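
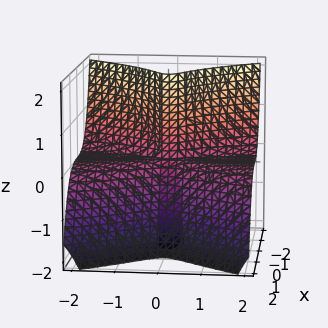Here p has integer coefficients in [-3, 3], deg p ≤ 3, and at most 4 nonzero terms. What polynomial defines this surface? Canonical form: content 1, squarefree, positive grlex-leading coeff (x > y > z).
1. I count 2 distinct pieces. Treating them together as one polynomial.
2. deg p = 3. The shape is more complex than any degree-2 surface.
3. From the visible intercepts: every point of the z-axis in the box is on the surface; every point of the y-axis in the box is on the surface; it meets the x-axis at x = 0 (among the integer gridlines).
4. Assembling these constraints gives the stated polynomial.

3*x^3 + 3*y^2*z + x*z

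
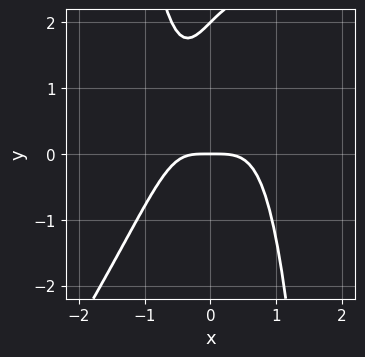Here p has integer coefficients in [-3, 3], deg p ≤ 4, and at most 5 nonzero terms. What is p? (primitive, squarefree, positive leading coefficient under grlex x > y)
3*x^4 - 2*x^3*y + x*y - y^2 + 2*y

(a) Degree: the shape is more complex than any degree-3 curve, so deg p = 4.
(b) Checking where it meets the axes: the y-axis gridline crossings are at y ∈ {0, 2}; it crosses the x-axis at the gridline x = 0.
(c) Together with the visible shape, these determine p as stated.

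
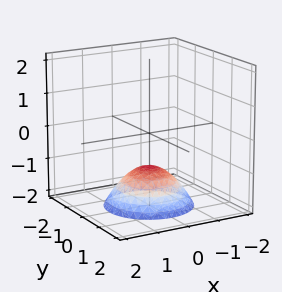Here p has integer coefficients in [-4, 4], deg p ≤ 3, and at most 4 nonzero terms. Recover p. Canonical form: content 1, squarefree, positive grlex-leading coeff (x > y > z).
1. deg p = 2.
2. Symmetry: every cross-section ⟂ z is a circle, so x, y appear only via x² + y².
3. From the visible intercepts: one z-axis crossing is at z = -1; a circular section at z = -2 has radius between 1 and 2; no x-intercept at any integer in the box; no y-intercept at any integer in the box.
4. Putting this together gives p.

2*x^2 + 2*y^2 + 3*z + 3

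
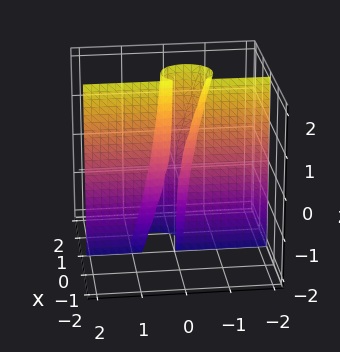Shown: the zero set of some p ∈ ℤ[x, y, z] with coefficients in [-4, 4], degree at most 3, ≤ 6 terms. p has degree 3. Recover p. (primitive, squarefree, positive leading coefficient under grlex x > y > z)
(a) The degree is 3 — no degree-2 surface has this shape.
(b) Reading off the gridlines: every point of the y-axis in the box is on the surface; the visible z-axis segment lies entirely on the surface; it crosses the x-axis at the gridline x = 1.
(c) Matching integer coefficients to the picture gives p.

3*x^3 + 3*x*y^2 + x*y*z - 3*x^2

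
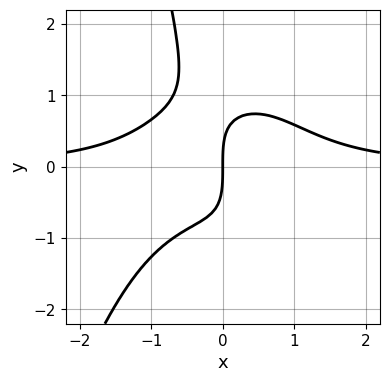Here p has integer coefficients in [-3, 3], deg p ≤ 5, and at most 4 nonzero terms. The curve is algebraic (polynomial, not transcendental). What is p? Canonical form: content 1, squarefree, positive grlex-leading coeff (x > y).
3*x^3*y + 3*x*y^2 + y^3 - 3*x

(a) Degree: no degree-3 curve has this shape, so deg p = 4.
(b) From the axis intercepts and sections: one y-axis crossing is at y = 0; it crosses the x-axis at the gridline x = 0.
(c) These observations pin down the coefficients.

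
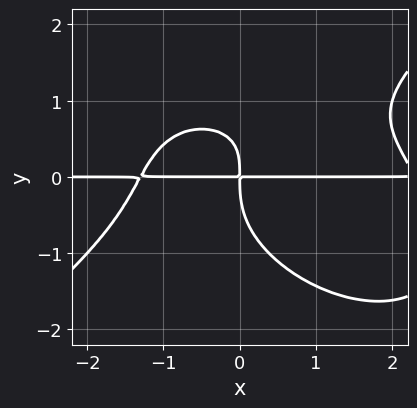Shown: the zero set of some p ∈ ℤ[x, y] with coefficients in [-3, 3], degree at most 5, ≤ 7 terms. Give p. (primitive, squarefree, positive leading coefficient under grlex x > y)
x^3*y - 2*y^4 - x^2*y + 2*x*y^2 - 3*x*y

Degree: a generic line meets the curve in up to 4 points, so deg p = 4.
From the axis intercepts and sections: every point of the x-axis in the box is on the curve.
The integer polynomial consistent with all of this is the stated p.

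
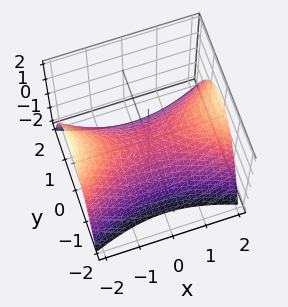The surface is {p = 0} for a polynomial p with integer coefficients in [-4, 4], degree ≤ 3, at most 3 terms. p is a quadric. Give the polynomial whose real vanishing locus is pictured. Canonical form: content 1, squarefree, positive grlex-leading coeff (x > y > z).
x^2 - 3*y^2 - 3*z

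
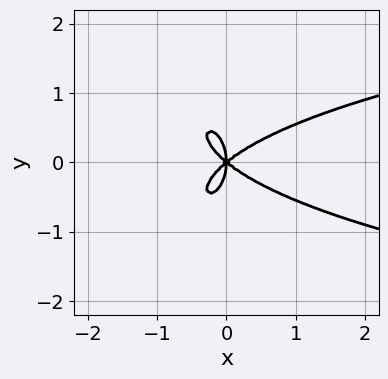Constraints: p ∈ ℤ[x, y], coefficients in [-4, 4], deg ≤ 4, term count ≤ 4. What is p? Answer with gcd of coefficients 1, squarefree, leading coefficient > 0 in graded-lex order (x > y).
deg p = 4. The shape is more complex than any degree-3 curve.
Symmetries: mirror symmetry y ↦ −y ⇒ only even powers of y.
Reading off the gridlines: one y-axis crossing is at y = 0; it meets the x-axis at x = 0 (among the integer gridlines).
Together with the visible shape, these determine p as stated.

3*x^2*y^2 + 2*y^4 - 2*x^3 + 3*x*y^2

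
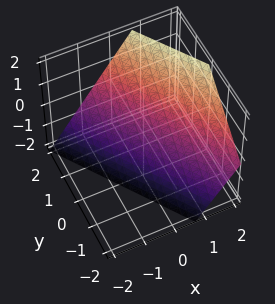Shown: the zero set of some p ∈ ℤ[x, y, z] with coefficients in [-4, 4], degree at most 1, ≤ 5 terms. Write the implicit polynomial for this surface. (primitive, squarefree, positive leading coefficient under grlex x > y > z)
First, deg p = 1. Every cross-section is a straight line — this is a plane.
Next, against the integer gridlines: one z-axis crossing is at z = -1; one y-axis crossing is at y = 1.
Finally, together with the visible shape, these determine p as stated.

3*x + 2*y - 2*z - 2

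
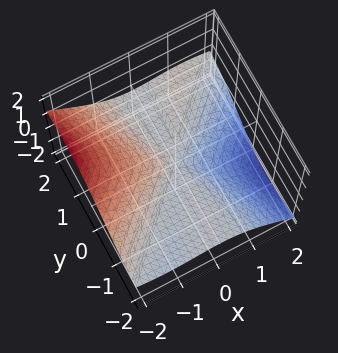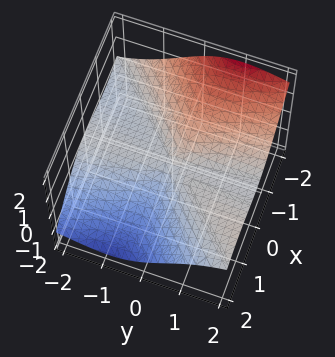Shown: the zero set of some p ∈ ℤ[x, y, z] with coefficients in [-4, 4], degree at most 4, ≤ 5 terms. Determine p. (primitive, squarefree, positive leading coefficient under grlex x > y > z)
Degree: a generic line meets the surface in up to 3 points, so deg p = 3.
Checking where it meets the axes: the visible y-axis segment lies entirely on the surface; every point of the z-axis in the box is on the surface; it crosses the x-axis at the gridline x = 0.
Solving for integer coefficients yields p as stated.

2*x^3 - 2*x^2*y + 3*x^2*z + 3*y^2*z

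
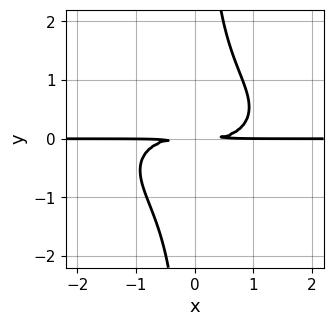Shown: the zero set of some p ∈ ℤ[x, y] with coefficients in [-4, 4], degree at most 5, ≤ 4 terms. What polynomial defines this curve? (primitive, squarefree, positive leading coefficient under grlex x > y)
The degree is 4 — a generic line meets the curve in up to 4 points.
Against the integer gridlines: the visible x-axis segment lies entirely on the curve.
Matching integer coefficients to the picture gives p.

x^3*y + 3*x*y^3 - 3*y^2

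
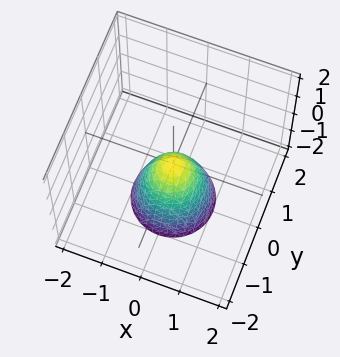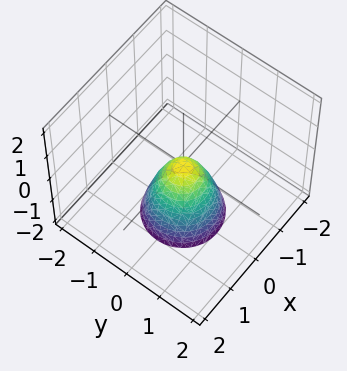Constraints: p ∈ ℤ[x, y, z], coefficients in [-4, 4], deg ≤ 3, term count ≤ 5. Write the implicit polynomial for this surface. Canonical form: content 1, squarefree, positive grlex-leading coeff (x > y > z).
2*x^2 + 2*y^2 + z

1. Degree: a single bowl opening along one axis; a quadric, so deg p = 2.
2. Symmetries: rotational symmetry about the z-axis ⇒ p depends on x, y only through x² + y².
3. Against the integer gridlines: one y-axis crossing is at y = 0; a circular section at z = -1 has radius between 0 and 1; it meets the x-axis at x = 0 (among the integer gridlines).
4. The integer polynomial consistent with all of this is the stated p.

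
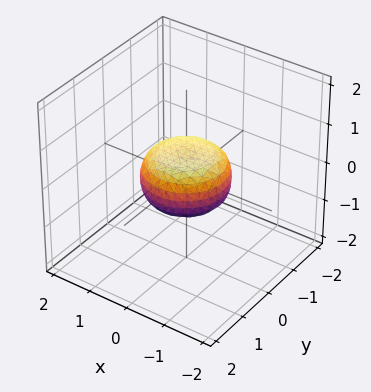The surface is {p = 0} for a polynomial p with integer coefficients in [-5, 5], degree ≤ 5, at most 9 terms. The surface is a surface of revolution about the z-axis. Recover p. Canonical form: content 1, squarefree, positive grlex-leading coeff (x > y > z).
1. The degree is 4 — the shape is more complex than any degree-3 surface.
2. Symmetry: every cross-section ⟂ z is a circle, so x, y appear only via x² + y².
3. Reading off the gridlines: the x-axis gridline crossings are at x ∈ {-1, 1}; the y-axis gridline crossings are at y ∈ {-1, 1}.
4. The integer polynomial consistent with all of this is the stated p.

2*x^4 + 4*x^2*y^2 + 2*y^4 - x^2 - y^2 + 3*z^2 - 1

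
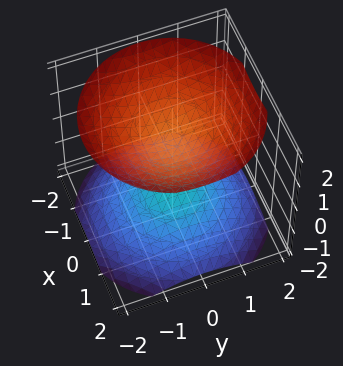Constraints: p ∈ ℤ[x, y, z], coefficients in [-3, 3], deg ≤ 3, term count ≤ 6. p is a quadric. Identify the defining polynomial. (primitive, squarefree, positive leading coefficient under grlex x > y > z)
2*x^2 + 2*y^2 - 3*z^2 + 3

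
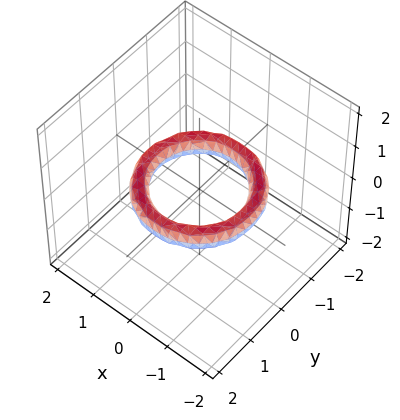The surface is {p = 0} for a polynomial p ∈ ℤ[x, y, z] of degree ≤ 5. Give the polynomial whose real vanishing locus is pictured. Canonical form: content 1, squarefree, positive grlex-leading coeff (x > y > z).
1. The degree is 4 — a generic line meets the surface in up to 4 points.
2. By symmetry, every cross-section ⟂ z is a circle, so x, y appear only via x² + y².
3. Against the integer gridlines: among the integer gridlines, it crosses the x-axis at x ∈ {-1, 1}; among the integer gridlines, it crosses the y-axis at y ∈ {-1, 1}.
4. Assembling these constraints gives the stated polynomial.

x^4 + 2*x^2*y^2 + y^4 - 3*x^2 - 3*y^2 + 3*z^2 + 2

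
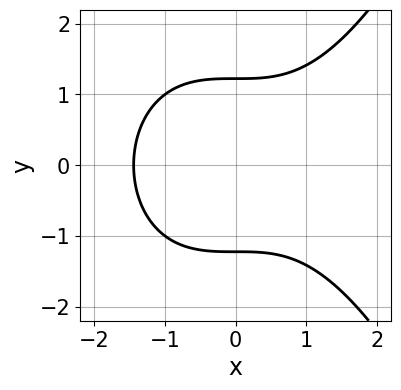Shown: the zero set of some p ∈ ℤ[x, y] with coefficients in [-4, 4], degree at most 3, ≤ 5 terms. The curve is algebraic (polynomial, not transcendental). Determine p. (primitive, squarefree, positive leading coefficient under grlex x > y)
x^3 - 2*y^2 + 3

First, the degree is 3 — no degree-2 curve has this shape.
Then, symmetries: the y ↦ −y reflection is a symmetry, so y appears only in even powers.
Finally, together with the visible shape, these determine p as stated.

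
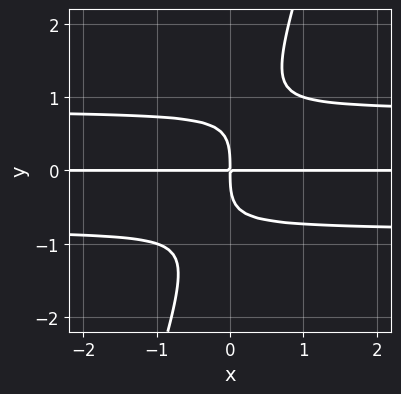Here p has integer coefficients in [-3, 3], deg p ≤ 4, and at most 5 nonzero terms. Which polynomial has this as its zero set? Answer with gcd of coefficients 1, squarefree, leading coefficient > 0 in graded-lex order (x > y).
3*x*y^3 - y^4 - 2*x*y

First, degree: the shape is more complex than any degree-3 curve, so deg p = 4.
Then, checking where it meets the axes: the visible x-axis segment lies entirely on the curve.
Finally, putting this together gives p.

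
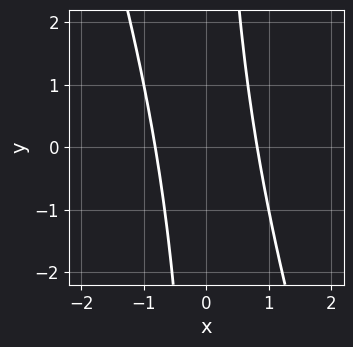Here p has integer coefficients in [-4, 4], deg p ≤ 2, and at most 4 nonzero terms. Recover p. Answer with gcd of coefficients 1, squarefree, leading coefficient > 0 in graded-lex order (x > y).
1. Degree: the shape is more complex than any degree-1 curve, so deg p = 2.
2. From the axis intercepts and sections: the curve avoids every integer y-axis point in the box.
3. Putting this together gives p.

3*x^2 + x*y - 2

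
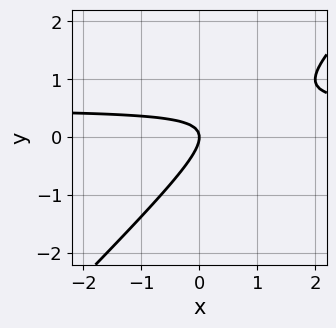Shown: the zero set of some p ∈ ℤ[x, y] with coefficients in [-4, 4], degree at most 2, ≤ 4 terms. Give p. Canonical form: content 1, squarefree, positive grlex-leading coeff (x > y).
2*x*y - 2*y^2 - x

(a) Degree: a generic line meets the curve in up to 2 points, so deg p = 2.
(b) Against the integer gridlines: it meets the x-axis at x = 0 (among the integer gridlines); it meets the y-axis at y = 0 (among the integer gridlines).
(c) Matching integer coefficients to the picture gives p.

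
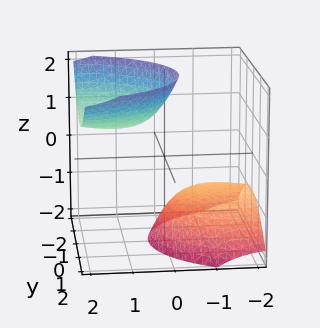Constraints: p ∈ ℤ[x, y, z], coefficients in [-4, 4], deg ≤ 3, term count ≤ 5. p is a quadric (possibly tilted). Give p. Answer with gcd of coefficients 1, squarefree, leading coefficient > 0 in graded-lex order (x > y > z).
x^2 - 3*x*z + 2*y^2 - z^2 + 2

1. There are 2 components. They look like related sheets of one shape, so recover p as a whole.
2. Degree: a generic line meets the surface in up to 2 points, so deg p = 2.
3. Checking where it meets the axes: the surface avoids every integer x-axis point in the box; no y-intercept at any integer in the box.
4. Together with the visible shape, these determine p as stated.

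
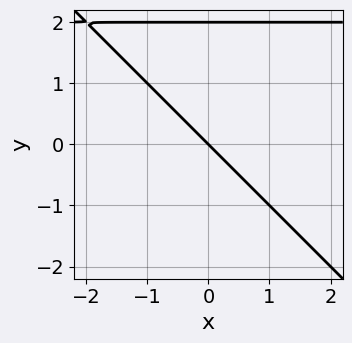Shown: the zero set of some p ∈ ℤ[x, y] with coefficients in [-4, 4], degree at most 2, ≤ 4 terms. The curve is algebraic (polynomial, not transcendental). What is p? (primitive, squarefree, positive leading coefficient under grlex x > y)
x*y + y^2 - 2*x - 2*y

(a) The degree is 2 — the shape is more complex than any degree-1 curve.
(b) Checking where it meets the axes: among the integer gridlines, it crosses the y-axis at y ∈ {0, 2}; it crosses the x-axis at the gridline x = 0.
(c) Solving for integer coefficients yields p as stated.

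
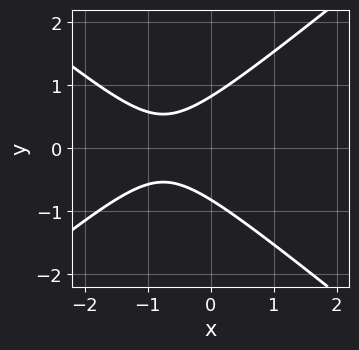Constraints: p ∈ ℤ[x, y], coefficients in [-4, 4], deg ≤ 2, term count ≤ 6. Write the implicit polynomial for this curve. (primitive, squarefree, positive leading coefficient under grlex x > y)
2*x^2 - 3*y^2 + 3*x + 2

1. The degree is 2 — the shape is more complex than any degree-1 curve.
2. Symmetries: it's symmetric under y → −y, forcing even powers of y.
3. Against the integer gridlines: no x-intercept at any integer in the box.
4. The integer polynomial consistent with all of this is the stated p.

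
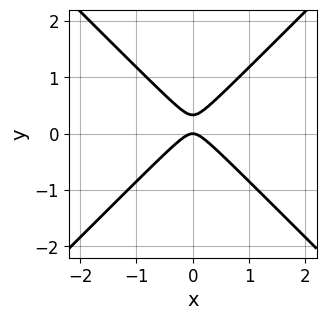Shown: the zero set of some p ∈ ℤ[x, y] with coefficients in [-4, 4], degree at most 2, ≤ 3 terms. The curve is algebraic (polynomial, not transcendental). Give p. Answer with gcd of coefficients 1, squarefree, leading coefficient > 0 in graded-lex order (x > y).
deg p = 2. A generic line meets the curve in up to 2 points.
Symmetries: the x ↦ −x reflection is a symmetry, so x appears only in even powers.
Observable constraints: it crosses the x-axis at the gridline x = 0; one y-axis crossing is at y = 0.
Solving for integer coefficients yields p as stated.

3*x^2 - 3*y^2 + y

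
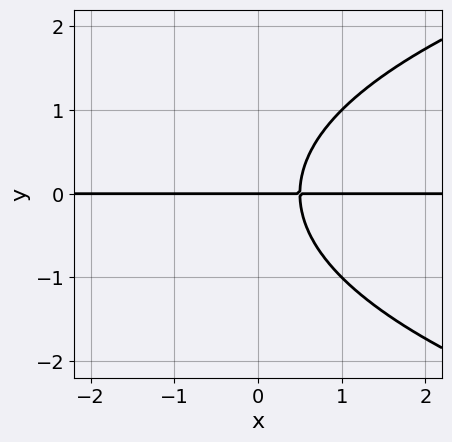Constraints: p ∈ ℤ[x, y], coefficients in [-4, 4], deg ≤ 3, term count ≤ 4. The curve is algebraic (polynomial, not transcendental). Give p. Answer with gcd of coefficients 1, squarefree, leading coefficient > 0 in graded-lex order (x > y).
(a) Degree: a generic line meets the curve in up to 3 points, so deg p = 3.
(b) Observable constraints: every point of the x-axis in the box is on the curve; it crosses the y-axis at the gridline y = 0.
(c) Fitting integer coefficients to these (and the overall shape) gives p.

y^3 - 2*x*y + y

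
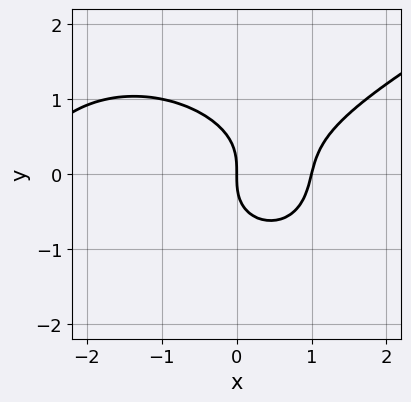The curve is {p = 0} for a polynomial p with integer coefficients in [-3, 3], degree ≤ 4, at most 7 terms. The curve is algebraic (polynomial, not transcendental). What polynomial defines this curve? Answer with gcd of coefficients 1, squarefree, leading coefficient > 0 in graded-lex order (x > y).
1. The degree is 3 — no degree-2 curve has this shape.
2. From the visible intercepts: among the integer gridlines, it crosses the x-axis at x ∈ {0, 1}; one y-axis crossing is at y = 0.
3. Matching integer coefficients to the picture gives p.

x^3 - x^2*y - 3*y^3 + 2*x^2 - 3*x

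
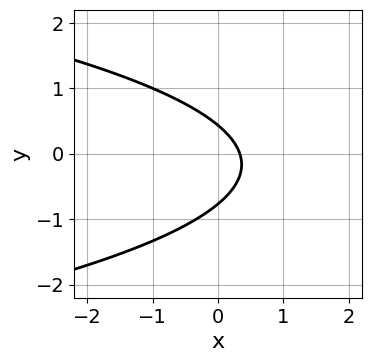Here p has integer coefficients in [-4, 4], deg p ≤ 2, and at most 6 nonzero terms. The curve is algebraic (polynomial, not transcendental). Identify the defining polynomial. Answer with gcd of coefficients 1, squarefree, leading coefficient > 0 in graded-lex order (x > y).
1. Degree: the shape is more complex than any degree-1 curve, so deg p = 2.
2. Putting this together gives p.

3*y^2 + 3*x + y - 1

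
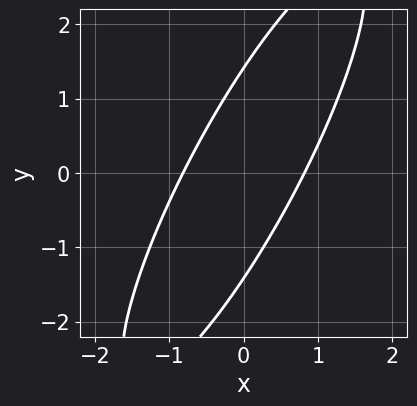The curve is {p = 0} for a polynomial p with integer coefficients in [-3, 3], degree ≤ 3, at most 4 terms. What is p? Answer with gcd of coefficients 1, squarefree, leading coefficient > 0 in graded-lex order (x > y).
deg p = 2.
Matching integer coefficients to the picture gives p.

3*x^2 - 3*x*y + y^2 - 2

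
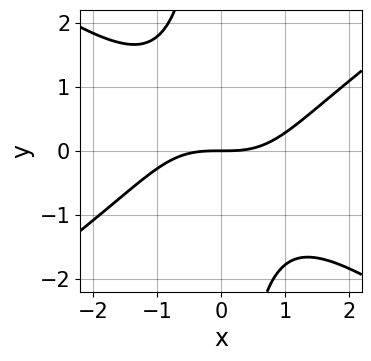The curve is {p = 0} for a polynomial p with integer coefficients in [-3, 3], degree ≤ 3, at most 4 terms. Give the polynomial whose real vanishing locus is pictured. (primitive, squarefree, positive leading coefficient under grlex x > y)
x^3 - 2*x*y^2 - 3*y

First, deg p = 3. A generic line meets the curve in up to 3 points.
Next, observable constraints: it meets the y-axis at y = 0 (among the integer gridlines); one x-axis crossing is at x = 0.
Finally, fitting integer coefficients to these (and the overall shape) gives p.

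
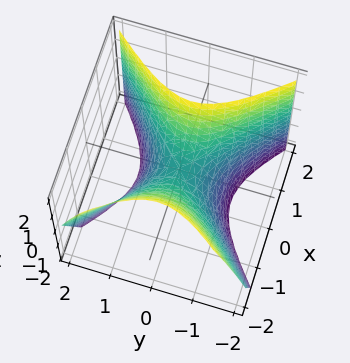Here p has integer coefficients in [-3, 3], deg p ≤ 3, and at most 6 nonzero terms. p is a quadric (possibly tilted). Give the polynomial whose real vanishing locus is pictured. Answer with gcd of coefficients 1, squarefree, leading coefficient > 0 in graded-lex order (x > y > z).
3*x^2 + x*z - 3*y^2 - 2*z

(a) deg p = 2. The shape is more complex than any degree-1 surface.
(b) Against the integer gridlines: it meets the z-axis at z = 0 (among the integer gridlines); one x-axis crossing is at x = 0; it meets the y-axis at y = 0 (among the integer gridlines).
(c) Together with the visible shape, these determine p as stated.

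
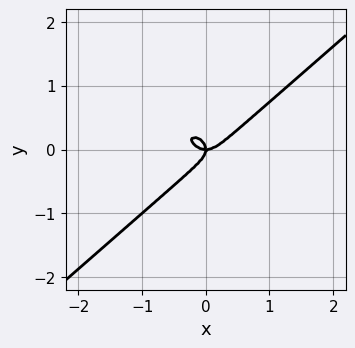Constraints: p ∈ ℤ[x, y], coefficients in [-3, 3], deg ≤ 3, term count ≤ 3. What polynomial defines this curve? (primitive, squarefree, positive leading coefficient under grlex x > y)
2*x^3 - 3*y^3 - x*y

First, the degree is 3 — the shape is more complex than any degree-2 curve.
Next, reading off the gridlines: it meets the x-axis at x = 0 (among the integer gridlines); one y-axis crossing is at y = 0.
Finally, these observations pin down the coefficients.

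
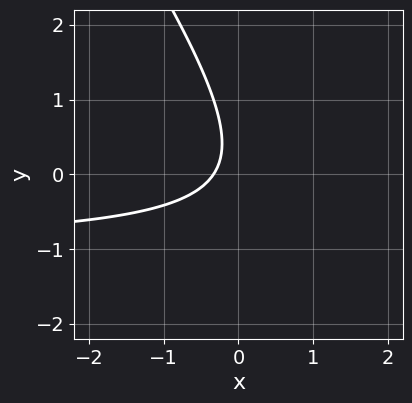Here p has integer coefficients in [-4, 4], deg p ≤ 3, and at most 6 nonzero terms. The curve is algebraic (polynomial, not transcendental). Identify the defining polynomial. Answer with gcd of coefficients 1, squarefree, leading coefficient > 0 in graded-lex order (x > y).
3*x*y + 2*y^2 + 3*x - y + 1

The degree is 2 — a generic line meets the curve in up to 2 points.
From the axis intercepts and sections: no y-intercept at any integer in the box.
Solving for integer coefficients yields p as stated.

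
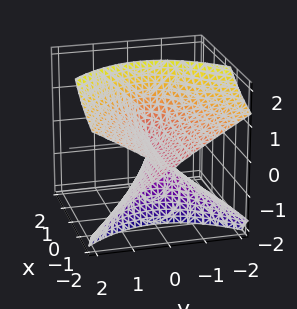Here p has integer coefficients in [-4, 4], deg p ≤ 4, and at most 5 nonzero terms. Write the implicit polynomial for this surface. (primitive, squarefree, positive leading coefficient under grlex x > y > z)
3*x*z^2 - z^3 + 3*y^2

First, deg p = 3.
Next, observable constraints: every point of the x-axis in the box is on the surface; one z-axis crossing is at z = 0; it meets the y-axis at y = 0 (among the integer gridlines).
Finally, the integer polynomial consistent with all of this is the stated p.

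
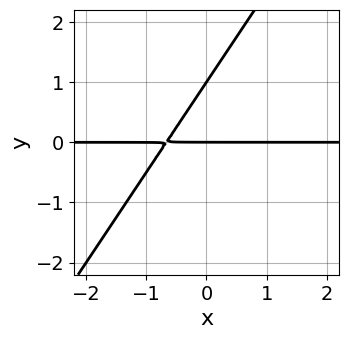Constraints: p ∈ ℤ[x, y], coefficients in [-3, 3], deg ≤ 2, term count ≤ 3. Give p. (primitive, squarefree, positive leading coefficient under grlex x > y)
1. deg p = 2.
2. From the axis intercepts and sections: the visible x-axis segment lies entirely on the curve; among the integer gridlines, it crosses the y-axis at y ∈ {0, 1}.
3. Matching integer coefficients to the picture gives p.

3*x*y - 2*y^2 + 2*y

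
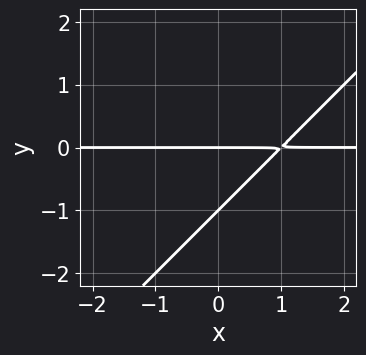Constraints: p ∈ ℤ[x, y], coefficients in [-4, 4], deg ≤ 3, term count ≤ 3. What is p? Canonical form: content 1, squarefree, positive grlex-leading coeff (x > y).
x*y - y^2 - y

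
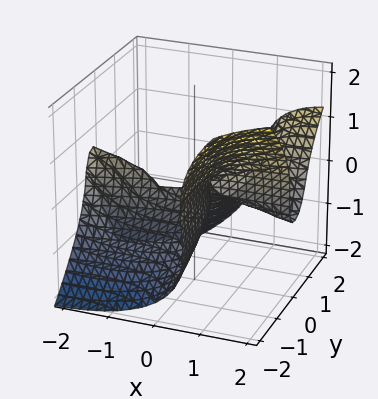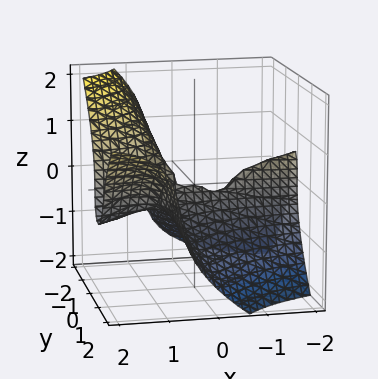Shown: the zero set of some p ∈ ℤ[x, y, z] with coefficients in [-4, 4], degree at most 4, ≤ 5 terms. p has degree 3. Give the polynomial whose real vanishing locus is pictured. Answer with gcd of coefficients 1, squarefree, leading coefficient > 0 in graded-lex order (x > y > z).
1. deg p = 3. The shape is more complex than any degree-2 surface.
2. From the visible intercepts: every point of the x-axis in the box is on the surface; it crosses the y-axis at the gridline y = 0; it meets the z-axis at z = 0 (among the integer gridlines).
3. Matching integer coefficients to the picture gives p.

x^2*y - 3*x*y^2 + x*y*z + 2*z^3 + 2*y^2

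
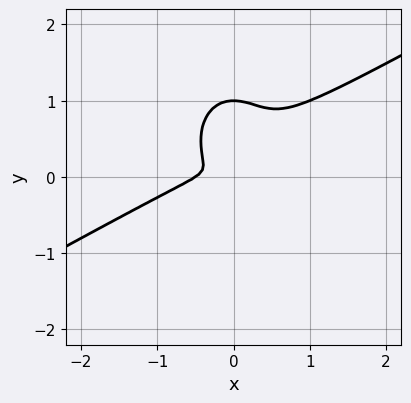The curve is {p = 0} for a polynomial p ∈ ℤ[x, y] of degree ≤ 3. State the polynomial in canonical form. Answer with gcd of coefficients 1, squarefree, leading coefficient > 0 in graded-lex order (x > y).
2*x^3 - 3*x^2*y - 2*y^3 + x^2 + 2*y^2

deg p = 3. The shape is more complex than any degree-2 curve.
From the axis intercepts and sections: one y-axis crossing is at y = 1.
Together with the visible shape, these determine p as stated.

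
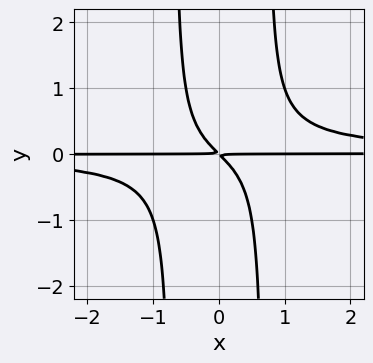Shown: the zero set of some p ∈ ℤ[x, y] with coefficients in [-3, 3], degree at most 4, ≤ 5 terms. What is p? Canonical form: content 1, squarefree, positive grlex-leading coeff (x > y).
2*x^2*y^2 - x*y - y^2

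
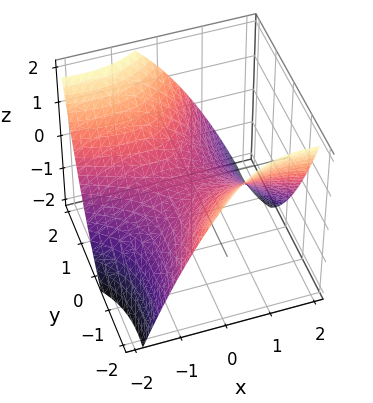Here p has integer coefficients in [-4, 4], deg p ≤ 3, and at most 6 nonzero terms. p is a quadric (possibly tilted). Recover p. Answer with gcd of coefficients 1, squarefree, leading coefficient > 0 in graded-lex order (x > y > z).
First, the degree is 2 — a generic line meets the surface in up to 2 points.
Next, reading off the gridlines: it crosses the z-axis at the gridline z = 0; one x-axis crossing is at x = 0.
Finally, solving for integer coefficients yields p as stated.

x^2 + 2*x*y - y^2 + 3*z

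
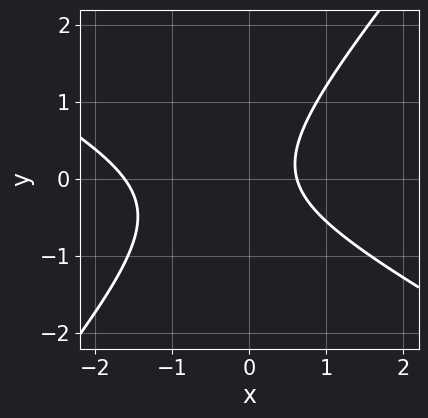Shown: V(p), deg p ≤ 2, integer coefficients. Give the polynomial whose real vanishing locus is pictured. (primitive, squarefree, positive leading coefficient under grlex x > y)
2*x^2 + 2*x*y - 3*y^2 + 2*x - 2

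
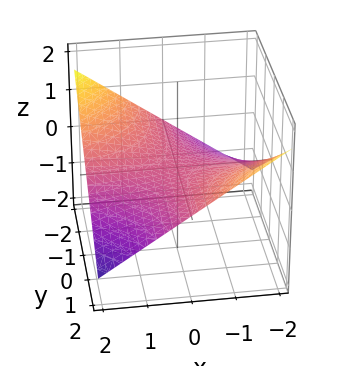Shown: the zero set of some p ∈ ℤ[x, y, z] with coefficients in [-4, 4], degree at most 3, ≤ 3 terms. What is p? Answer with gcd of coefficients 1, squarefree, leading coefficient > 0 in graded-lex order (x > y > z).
x*y + 3*z

(a) Degree: a saddle surface; a quadric, so deg p = 2.
(b) From the axis intercepts and sections: every point of the x-axis in the box is on the surface; it crosses the z-axis at the gridline z = 0; every point of the y-axis in the box is on the surface.
(c) Solving for integer coefficients yields p as stated.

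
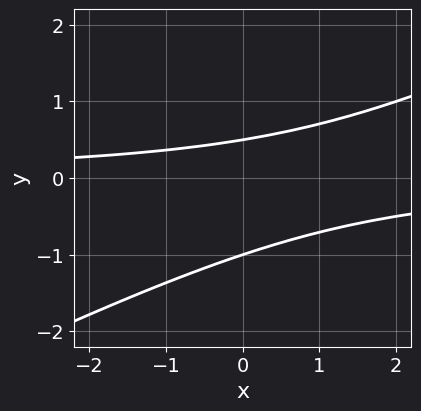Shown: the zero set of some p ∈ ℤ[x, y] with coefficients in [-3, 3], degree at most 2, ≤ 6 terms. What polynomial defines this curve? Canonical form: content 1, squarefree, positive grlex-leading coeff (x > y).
1. The degree is 2 — no degree-1 curve has this shape.
2. From the axis intercepts and sections: no x-intercept at any integer in the box; one y-axis crossing is at y = -1.
3. Together with the visible shape, these determine p as stated.

x*y - 2*y^2 - y + 1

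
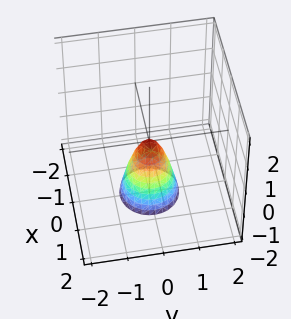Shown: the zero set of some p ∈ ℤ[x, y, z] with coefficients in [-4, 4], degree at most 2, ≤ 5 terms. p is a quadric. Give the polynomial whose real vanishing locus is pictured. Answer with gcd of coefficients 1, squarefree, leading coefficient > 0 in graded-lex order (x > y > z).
3*x^2 + 3*y^2 + z

(a) Degree: a paraboloid; a quadric, so deg p = 2.
(b) Symmetries: every cross-section ⟂ z is a circle, so x, y appear only via x² + y².
(c) Against the integer gridlines: a circular section at z = -2 has radius between 0 and 1; it meets the x-axis at x = 0 (among the integer gridlines); it crosses the z-axis at the gridline z = 0; one y-axis crossing is at y = 0.
(d) Putting this together gives p.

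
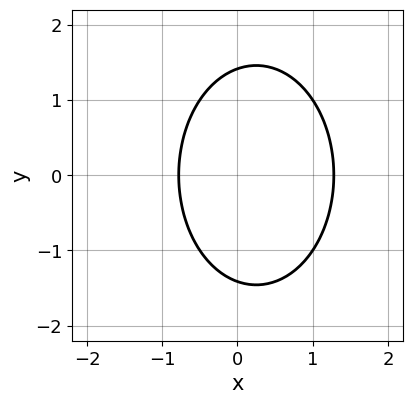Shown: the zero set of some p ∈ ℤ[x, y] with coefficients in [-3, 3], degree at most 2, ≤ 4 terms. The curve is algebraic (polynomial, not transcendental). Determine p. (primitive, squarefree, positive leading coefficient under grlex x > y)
2*x^2 + y^2 - x - 2

Degree: no degree-1 curve has this shape, so deg p = 2.
Symmetries: it's symmetric under y → −y, forcing even powers of y.
Together with the visible shape, these determine p as stated.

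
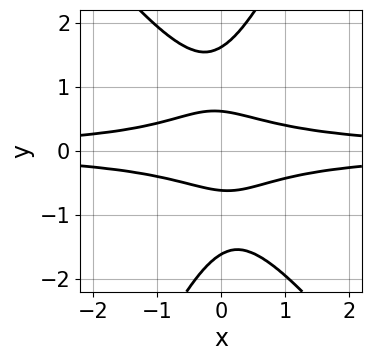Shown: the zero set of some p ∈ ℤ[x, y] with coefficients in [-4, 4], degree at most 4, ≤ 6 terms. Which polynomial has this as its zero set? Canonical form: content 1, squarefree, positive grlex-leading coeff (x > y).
deg p = 4. A generic line meets the curve in up to 4 points.
From the axis intercepts and sections: it misses every integer gridline on the x-axis.
The integer polynomial consistent with all of this is the stated p.

3*x^2*y^2 + x*y^3 - y^4 + 3*y^2 - 1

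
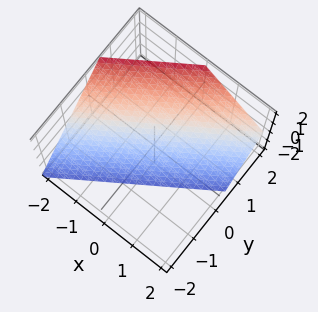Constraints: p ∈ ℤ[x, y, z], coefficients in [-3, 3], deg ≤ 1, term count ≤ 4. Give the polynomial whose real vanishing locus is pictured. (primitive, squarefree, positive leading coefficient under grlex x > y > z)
1. deg p = 1. Every cross-section is a straight line — this is a plane.
2. Checking where it meets the axes: it crosses the z-axis at the gridline z = -1; it meets the x-axis at x = -1 (among the integer gridlines).
3. Solving for integer coefficients yields p as stated.

2*x - 3*y + 2*z + 2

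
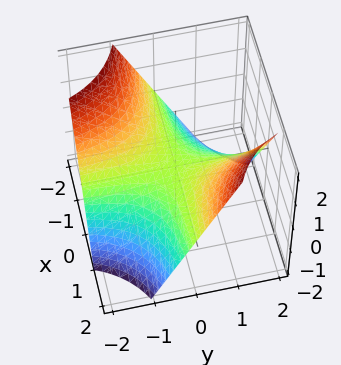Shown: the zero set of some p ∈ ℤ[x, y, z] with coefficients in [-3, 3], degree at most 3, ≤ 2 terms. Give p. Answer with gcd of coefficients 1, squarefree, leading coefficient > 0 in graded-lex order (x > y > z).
x*y - z

1. The degree is 2 — a saddle surface; a quadric.
2. Checking where it meets the axes: the visible x-axis segment lies entirely on the surface; it crosses the z-axis at the gridline z = 0; every point of the y-axis in the box is on the surface.
3. Together with the visible shape, these determine p as stated.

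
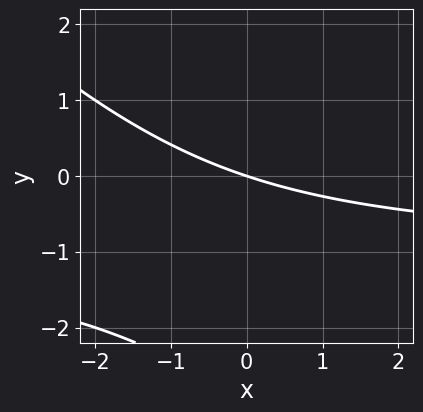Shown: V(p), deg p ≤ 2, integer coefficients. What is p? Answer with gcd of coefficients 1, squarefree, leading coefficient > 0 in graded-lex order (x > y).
(a) Degree: a generic line meets the curve in up to 2 points, so deg p = 2.
(b) Reading off the gridlines: one y-axis crossing is at y = 0; it meets the x-axis at x = 0 (among the integer gridlines).
(c) Assembling these constraints gives the stated polynomial.

x*y + y^2 + x + 3*y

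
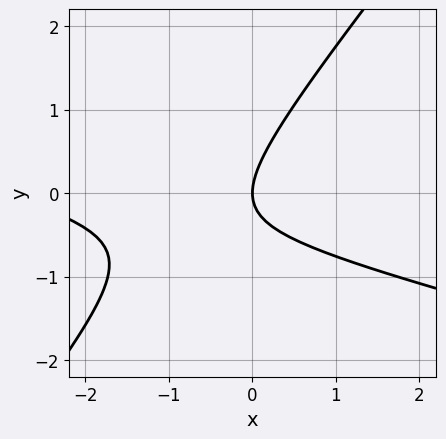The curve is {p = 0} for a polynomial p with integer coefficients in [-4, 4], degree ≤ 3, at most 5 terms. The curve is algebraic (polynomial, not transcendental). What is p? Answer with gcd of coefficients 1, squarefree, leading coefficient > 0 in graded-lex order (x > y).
x^2 + 3*x*y - 3*y^2 + 3*x

(a) deg p = 2. The shape is more complex than any degree-1 curve.
(b) From the axis intercepts and sections: it meets the x-axis at x = 0 (among the integer gridlines); it meets the y-axis at y = 0 (among the integer gridlines).
(c) Together with the visible shape, these determine p as stated.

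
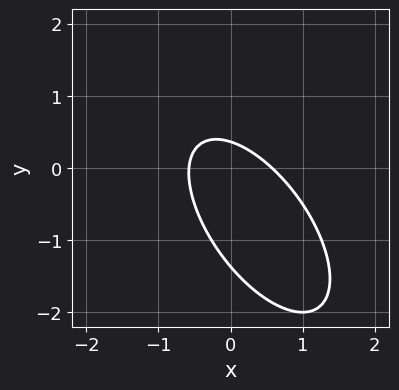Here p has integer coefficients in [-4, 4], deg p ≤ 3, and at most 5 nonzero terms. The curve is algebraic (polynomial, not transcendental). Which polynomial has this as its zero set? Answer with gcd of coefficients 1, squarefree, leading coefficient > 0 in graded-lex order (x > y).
First, deg p = 2.
Finally, putting this together gives p.

3*x^2 + 3*x*y + 2*y^2 + 2*y - 1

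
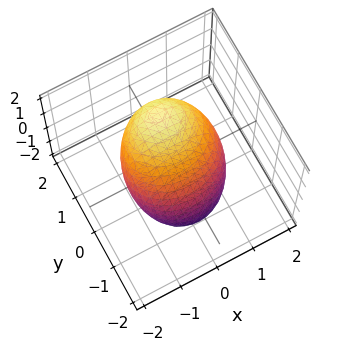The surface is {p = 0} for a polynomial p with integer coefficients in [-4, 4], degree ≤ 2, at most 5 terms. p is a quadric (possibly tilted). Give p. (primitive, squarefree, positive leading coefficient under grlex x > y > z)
2*x^2 + 3*y^2 - 3*y*z + 2*z^2 - 3

(a) Degree: a generic line meets the surface in up to 2 points, so deg p = 2.
(b) From the visible intercepts: the y-axis gridline crossings are at y ∈ {-1, 1}.
(c) Assembling these constraints gives the stated polynomial.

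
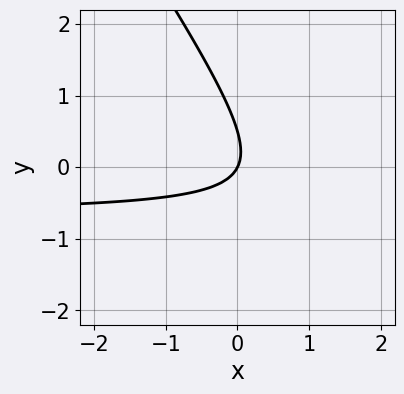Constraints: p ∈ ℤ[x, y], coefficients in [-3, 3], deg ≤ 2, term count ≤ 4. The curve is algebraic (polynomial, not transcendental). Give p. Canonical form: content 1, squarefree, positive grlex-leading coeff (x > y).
3*x*y + 2*y^2 + 2*x - y

The degree is 2 — no degree-1 curve has this shape.
Reading off the gridlines: one y-axis crossing is at y = 0; it crosses the x-axis at the gridline x = 0.
The integer polynomial consistent with all of this is the stated p.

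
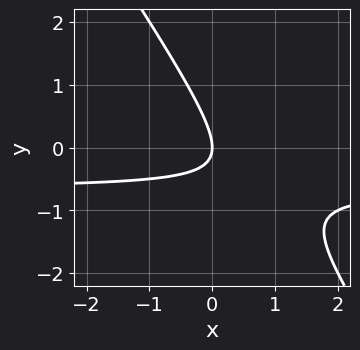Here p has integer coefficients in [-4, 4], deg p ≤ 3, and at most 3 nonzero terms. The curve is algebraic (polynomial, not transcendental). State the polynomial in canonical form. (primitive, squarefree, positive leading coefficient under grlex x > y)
3*x*y + 2*y^2 + 2*x

1. The degree is 2 — a generic line meets the curve in up to 2 points.
2. Reading off the gridlines: it crosses the x-axis at the gridline x = 0; one y-axis crossing is at y = 0.
3. Fitting integer coefficients to these (and the overall shape) gives p.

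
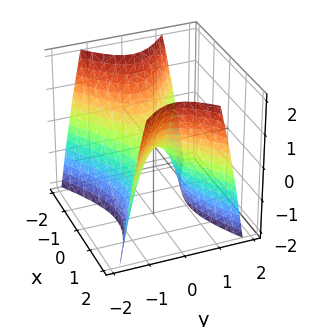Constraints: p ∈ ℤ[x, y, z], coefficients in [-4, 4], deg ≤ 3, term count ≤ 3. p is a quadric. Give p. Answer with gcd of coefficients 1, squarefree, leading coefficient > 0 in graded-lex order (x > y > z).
(a) Degree: a saddle surface; a quadric, so deg p = 2.
(b) Symmetries: it's symmetric under x → −x, forcing even powers of x; it's symmetric under y → −y, forcing even powers of y.
(c) Checking where it meets the axes: it crosses the x-axis at the gridline x = 0; it meets the z-axis at z = 0 (among the integer gridlines); it crosses the y-axis at the gridline y = 0.
(d) These observations pin down the coefficients.

x^2 - 2*y^2 - z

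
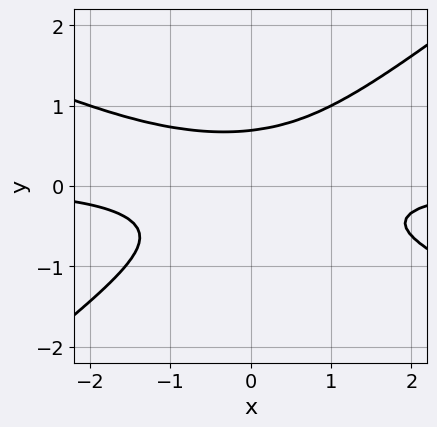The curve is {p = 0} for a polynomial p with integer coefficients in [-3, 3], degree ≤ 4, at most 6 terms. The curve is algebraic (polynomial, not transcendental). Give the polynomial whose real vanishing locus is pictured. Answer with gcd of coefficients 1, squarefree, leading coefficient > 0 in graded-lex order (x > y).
x^2*y + x*y^2 - 3*y^3 + 1

Degree: a generic line meets the curve in up to 3 points, so deg p = 3.
Reading off the gridlines: it misses every integer gridline on the x-axis.
Together with the visible shape, these determine p as stated.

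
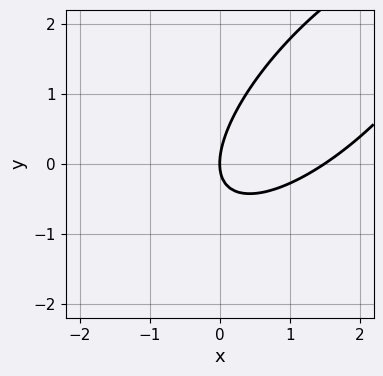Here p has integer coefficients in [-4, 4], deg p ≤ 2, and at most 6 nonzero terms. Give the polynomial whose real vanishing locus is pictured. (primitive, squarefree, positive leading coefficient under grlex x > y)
First, deg p = 2. A generic line meets the curve in up to 2 points.
Next, checking where it meets the axes: it crosses the y-axis at the gridline y = 0; it meets the x-axis at x = 0 (among the integer gridlines).
Finally, these observations pin down the coefficients.

2*x^2 - 3*x*y + 2*y^2 - 3*x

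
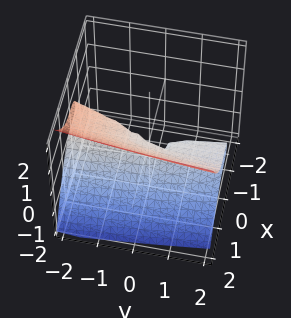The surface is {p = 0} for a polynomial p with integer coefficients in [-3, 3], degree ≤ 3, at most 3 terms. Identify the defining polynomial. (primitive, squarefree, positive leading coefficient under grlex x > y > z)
1. The degree is 3 — no degree-2 surface has this shape.
2. Reading off the gridlines: one x-axis crossing is at x = 0; it crosses the z-axis at the gridline z = 0; the visible y-axis segment lies entirely on the surface.
3. These observations pin down the coefficients.

2*x^3 - y*z - 3*z^2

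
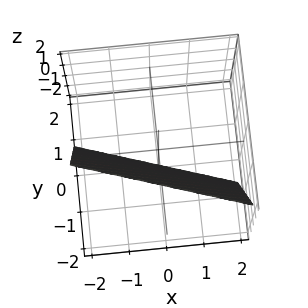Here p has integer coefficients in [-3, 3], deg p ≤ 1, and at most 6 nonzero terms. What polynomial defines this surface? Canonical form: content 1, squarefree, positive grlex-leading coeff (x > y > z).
First, degree: the surface is flat (a plane), so deg p = 1.
Next, observable constraints: it crosses the z-axis at the gridline z = -2; one x-axis crossing is at x = -2.
Finally, assembling these constraints gives the stated polynomial.

x + 3*y + z + 2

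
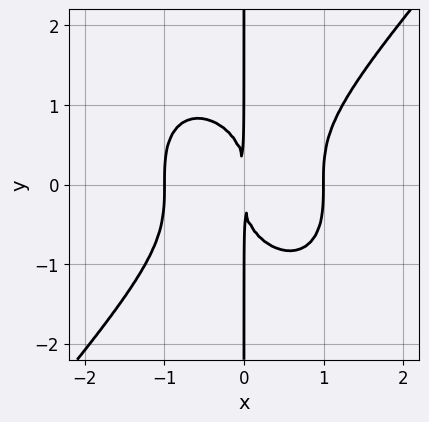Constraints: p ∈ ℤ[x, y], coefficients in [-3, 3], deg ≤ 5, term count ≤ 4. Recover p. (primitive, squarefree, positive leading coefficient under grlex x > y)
First, the degree is 4 — a generic line meets the curve in up to 4 points.
Next, observable constraints: every point of the y-axis in the box is on the curve; the x-axis gridline crossings are at x ∈ {-1, 1}.
Finally, assembling these constraints gives the stated polynomial.

3*x^4 - 2*x*y^3 - 3*x^2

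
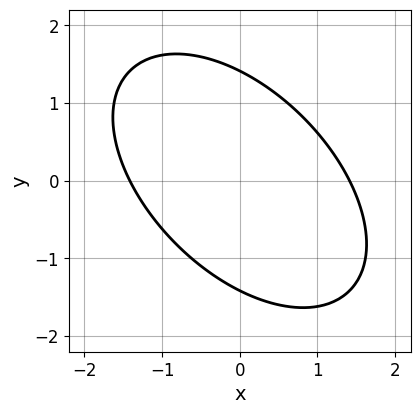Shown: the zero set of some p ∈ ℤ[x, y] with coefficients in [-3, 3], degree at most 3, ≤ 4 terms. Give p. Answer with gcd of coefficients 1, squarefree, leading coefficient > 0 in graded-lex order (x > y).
x^2 + x*y + y^2 - 2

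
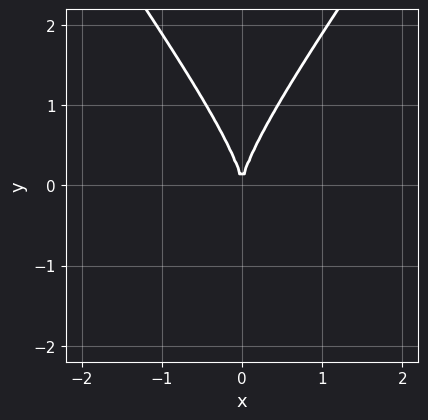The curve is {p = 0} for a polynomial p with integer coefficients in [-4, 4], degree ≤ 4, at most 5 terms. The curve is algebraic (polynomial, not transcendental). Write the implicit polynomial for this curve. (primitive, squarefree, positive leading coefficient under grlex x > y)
2*x^2*y - y^3 + 3*x^2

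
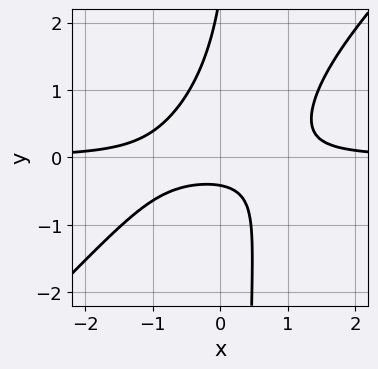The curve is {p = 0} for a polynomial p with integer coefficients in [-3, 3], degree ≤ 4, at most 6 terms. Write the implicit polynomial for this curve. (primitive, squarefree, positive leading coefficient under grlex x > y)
3*x^2*y - 3*x*y^2 + y^2 - 2*y - 1

(a) The degree is 3 — the shape is more complex than any degree-2 curve.
(b) Observable constraints: it misses every integer gridline on the x-axis.
(c) Putting this together gives p.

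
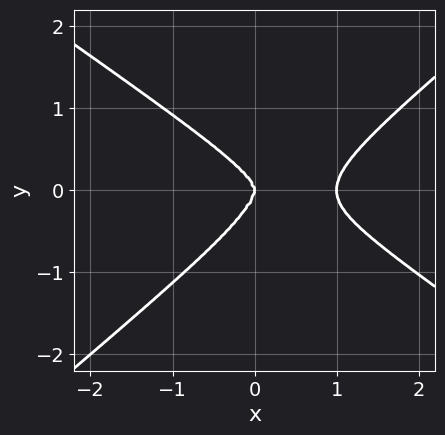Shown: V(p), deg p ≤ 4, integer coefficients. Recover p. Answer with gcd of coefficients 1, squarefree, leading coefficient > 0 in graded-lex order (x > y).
2*x^4 - 3*x^2*y^2 + x*y^3 - y^4 - 2*x^3

1. The degree is 4 — the shape is more complex than any degree-3 curve.
2. From the axis intercepts and sections: the x-axis gridline crossings are at x ∈ {0, 1}; it meets the y-axis at y = 0 (among the integer gridlines).
3. Solving for integer coefficients yields p as stated.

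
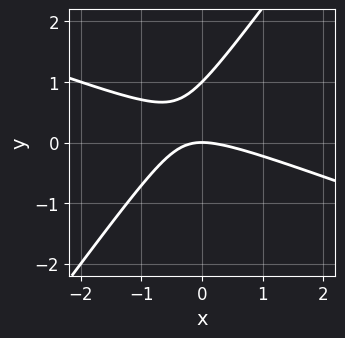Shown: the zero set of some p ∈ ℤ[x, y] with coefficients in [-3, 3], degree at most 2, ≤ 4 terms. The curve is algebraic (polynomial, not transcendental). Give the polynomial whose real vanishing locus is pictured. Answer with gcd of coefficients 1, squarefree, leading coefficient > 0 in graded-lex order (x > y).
deg p = 2.
From the visible intercepts: it crosses the x-axis at the gridline x = 0; among the integer gridlines, it crosses the y-axis at y ∈ {0, 1}.
Putting this together gives p.

x^2 + 2*x*y - 2*y^2 + 2*y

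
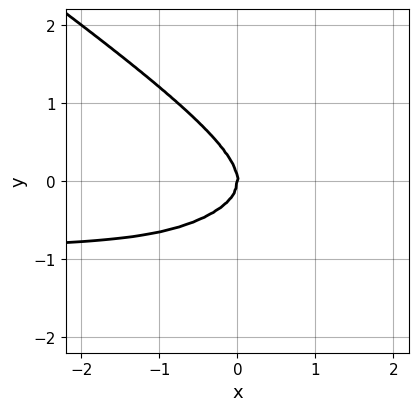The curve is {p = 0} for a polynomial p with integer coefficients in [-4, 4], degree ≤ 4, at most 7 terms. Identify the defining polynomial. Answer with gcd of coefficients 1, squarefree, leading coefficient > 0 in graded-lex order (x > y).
x^3*y + 3*y^4 + x^3 - x^2*y + 2*x*y^2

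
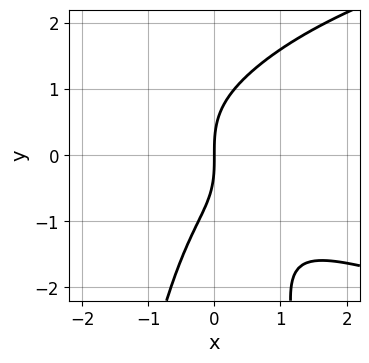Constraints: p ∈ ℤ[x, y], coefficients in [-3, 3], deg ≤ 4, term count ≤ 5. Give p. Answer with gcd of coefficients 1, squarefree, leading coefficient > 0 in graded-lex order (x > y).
2*x^2*y^2 - 3*x^3 - 2*x^2*y + y^3 - 3*x

(a) Degree: the shape is more complex than any degree-3 curve, so deg p = 4.
(b) Against the integer gridlines: one y-axis crossing is at y = 0; one x-axis crossing is at x = 0.
(c) These observations pin down the coefficients.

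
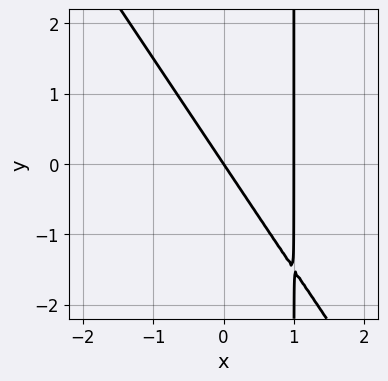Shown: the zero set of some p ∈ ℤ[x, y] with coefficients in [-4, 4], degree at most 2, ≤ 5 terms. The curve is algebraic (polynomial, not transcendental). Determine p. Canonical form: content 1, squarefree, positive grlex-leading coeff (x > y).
(a) Degree: the shape is more complex than any degree-1 curve, so deg p = 2.
(b) Checking where it meets the axes: it meets the y-axis at y = 0 (among the integer gridlines); the x-axis gridline crossings are at x ∈ {0, 1}.
(c) The integer polynomial consistent with all of this is the stated p.

3*x^2 + 2*x*y - 3*x - 2*y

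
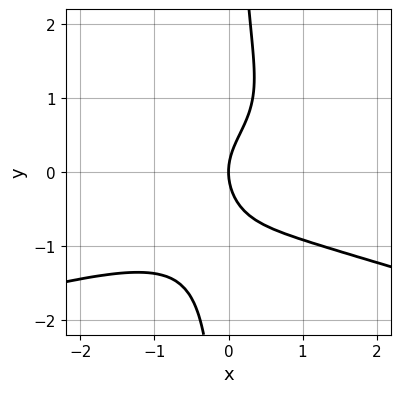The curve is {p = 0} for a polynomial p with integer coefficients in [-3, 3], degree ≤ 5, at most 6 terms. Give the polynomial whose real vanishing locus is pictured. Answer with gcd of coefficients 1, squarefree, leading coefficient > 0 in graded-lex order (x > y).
First, the degree is 4 — no degree-3 curve has this shape.
Next, reading off the gridlines: one x-axis crossing is at x = 0; it crosses the y-axis at the gridline y = 0.
Finally, putting this together gives p.

3*x*y^3 + x^3 - 2*y^2 + 3*x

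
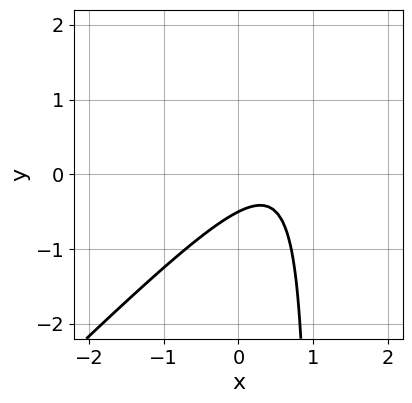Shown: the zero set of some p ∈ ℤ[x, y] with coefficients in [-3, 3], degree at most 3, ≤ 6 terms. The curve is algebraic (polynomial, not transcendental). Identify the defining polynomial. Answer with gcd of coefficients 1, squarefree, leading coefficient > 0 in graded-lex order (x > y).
2*x^2 - 2*x*y - 2*x + 2*y + 1

The degree is 2 — the shape is more complex than any degree-1 curve.
From the visible intercepts: it misses every integer gridline on the x-axis.
Solving for integer coefficients yields p as stated.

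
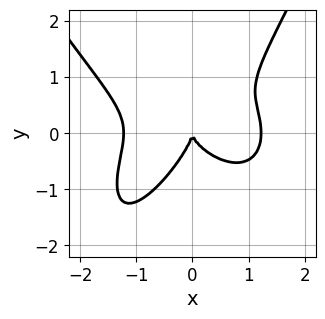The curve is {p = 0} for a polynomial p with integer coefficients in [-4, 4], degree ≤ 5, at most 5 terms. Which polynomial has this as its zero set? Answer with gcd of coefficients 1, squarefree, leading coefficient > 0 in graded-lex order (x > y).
2*x^4 + 3*x*y^2 - 3*y^3 - 3*x^2

1. The degree is 4 — no degree-3 curve has this shape.
2. Reading off the gridlines: one x-axis crossing is at x = 0; it crosses the y-axis at the gridline y = 0.
3. Matching integer coefficients to the picture gives p.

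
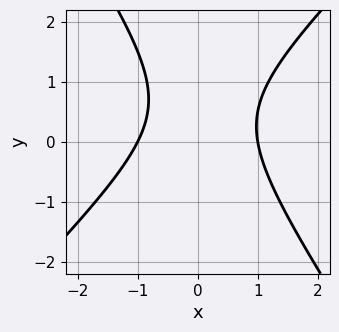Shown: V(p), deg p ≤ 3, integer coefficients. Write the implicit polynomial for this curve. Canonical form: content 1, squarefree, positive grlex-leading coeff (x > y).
3*x^2 - x*y - 2*y^2 + 2*y - 3

1. deg p = 2. A generic line meets the curve in up to 2 points.
2. Observable constraints: among the integer gridlines, it crosses the x-axis at x ∈ {-1, 1}; the curve avoids every integer y-axis point in the box.
3. Fitting integer coefficients to these (and the overall shape) gives p.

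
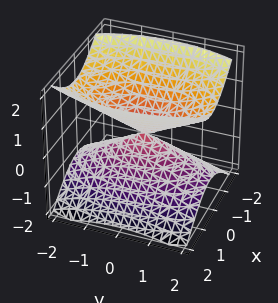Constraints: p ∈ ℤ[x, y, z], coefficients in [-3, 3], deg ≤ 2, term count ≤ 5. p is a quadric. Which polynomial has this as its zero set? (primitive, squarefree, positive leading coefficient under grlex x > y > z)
1. The picture has 2 separate pieces. Treating them together as one polynomial.
2. Degree: two nappes meeting at a single point; a quadric, so deg p = 2.
3. Symmetries: the y ↦ −y reflection is a symmetry, so y appears only in even powers; mirror symmetry x ↦ −x ⇒ only even powers of x; mirror symmetry z ↦ −z ⇒ only even powers of z.
4. From the visible intercepts: one y-axis crossing is at y = 0; one z-axis crossing is at z = 0; one x-axis crossing is at x = 0.
5. Solving for integer coefficients yields p as stated.

3*x^2 + y^2 - 3*z^2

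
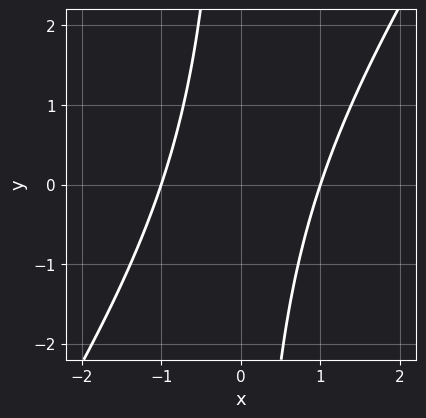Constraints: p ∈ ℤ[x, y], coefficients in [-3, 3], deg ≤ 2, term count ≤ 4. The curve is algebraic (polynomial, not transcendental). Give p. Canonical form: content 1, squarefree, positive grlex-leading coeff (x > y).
First, the degree is 2 — the shape is more complex than any degree-1 curve.
Next, checking where it meets the axes: the curve avoids every integer y-axis point in the box; among the integer gridlines, it crosses the x-axis at x ∈ {-1, 1}.
Finally, putting this together gives p.

3*x^2 - 2*x*y - 3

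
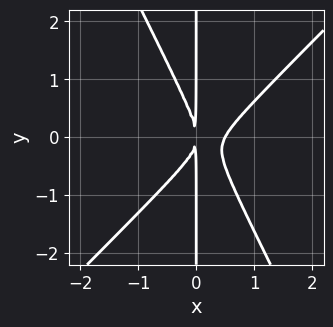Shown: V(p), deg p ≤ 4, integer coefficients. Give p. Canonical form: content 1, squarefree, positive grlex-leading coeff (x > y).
2*x^3 - x^2*y - x*y^2 - x^2

deg p = 3. A generic line meets the curve in up to 3 points.
Observable constraints: every point of the y-axis in the box is on the curve.
These observations pin down the coefficients.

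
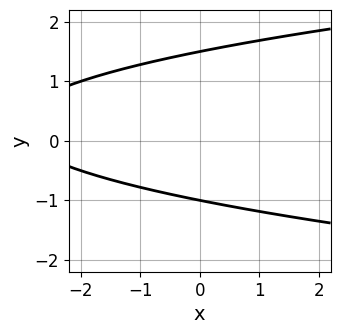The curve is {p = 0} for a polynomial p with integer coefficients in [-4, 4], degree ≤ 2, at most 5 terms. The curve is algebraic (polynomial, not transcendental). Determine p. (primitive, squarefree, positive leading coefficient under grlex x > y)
2*y^2 - x - y - 3

First, degree: the shape is more complex than any degree-1 curve, so deg p = 2.
Then, reading off the gridlines: no x-intercept at any integer in the box; it meets the y-axis at y = -1 (among the integer gridlines).
Finally, fitting integer coefficients to these (and the overall shape) gives p.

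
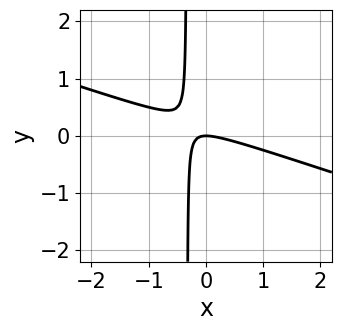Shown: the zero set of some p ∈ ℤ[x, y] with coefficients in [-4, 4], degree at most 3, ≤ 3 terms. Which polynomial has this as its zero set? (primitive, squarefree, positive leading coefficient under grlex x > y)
Degree: a generic line meets the curve in up to 2 points, so deg p = 2.
Against the integer gridlines: one y-axis crossing is at y = 0; it crosses the x-axis at the gridline x = 0.
The integer polynomial consistent with all of this is the stated p.

x^2 + 3*x*y + y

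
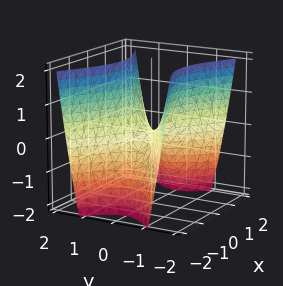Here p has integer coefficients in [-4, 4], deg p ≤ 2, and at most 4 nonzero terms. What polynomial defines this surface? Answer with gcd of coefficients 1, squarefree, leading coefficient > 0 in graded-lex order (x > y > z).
x^2 - 2*y^2 + z

(a) Degree: a hyperbolic paraboloid; a quadric, so deg p = 2.
(b) Symmetries: mirror symmetry x ↦ −x ⇒ only even powers of x; mirror symmetry y ↦ −y ⇒ only even powers of y.
(c) Checking where it meets the axes: it meets the x-axis at x = 0 (among the integer gridlines); one y-axis crossing is at y = 0; it crosses the z-axis at the gridline z = 0.
(d) Putting this together gives p.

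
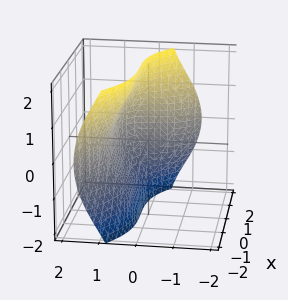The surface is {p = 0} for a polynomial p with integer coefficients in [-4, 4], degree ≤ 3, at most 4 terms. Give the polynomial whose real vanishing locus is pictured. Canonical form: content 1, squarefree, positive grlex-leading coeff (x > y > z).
x^3 + 3*y^3 + 3*y*z^2 - 3

1. Degree: the shape is more complex than any degree-2 surface, so deg p = 3.
2. From the visible intercepts: the surface avoids every integer z-axis point in the box; it crosses the y-axis at the gridline y = 1.
3. Matching integer coefficients to the picture gives p.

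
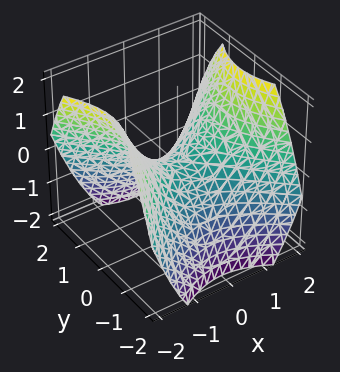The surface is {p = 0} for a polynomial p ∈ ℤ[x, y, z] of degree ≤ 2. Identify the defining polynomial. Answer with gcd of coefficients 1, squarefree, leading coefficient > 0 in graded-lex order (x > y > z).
2*x^2 - 2*y^2 - 3*z

The degree is 2 — a saddle surface; a quadric.
Symmetries: it's symmetric under y → −y, forcing even powers of y; the x ↦ −x reflection is a symmetry, so x appears only in even powers.
From the visible intercepts: it meets the x-axis at x = 0 (among the integer gridlines); one y-axis crossing is at y = 0.
Putting this together gives p.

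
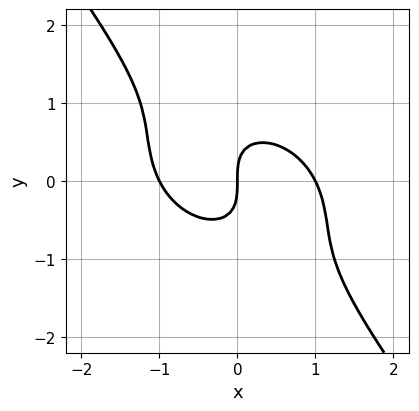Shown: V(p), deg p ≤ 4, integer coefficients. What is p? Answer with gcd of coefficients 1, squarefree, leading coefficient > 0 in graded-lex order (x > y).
2*x^3 + 2*x^2*y + 3*x*y^2 + 2*y^3 - 2*x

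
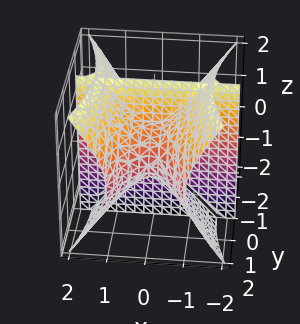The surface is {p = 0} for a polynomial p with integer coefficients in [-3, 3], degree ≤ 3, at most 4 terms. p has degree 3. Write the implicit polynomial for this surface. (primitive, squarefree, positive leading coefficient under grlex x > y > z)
(a) There are 2 components. Treating them together as one polynomial.
(b) The degree is 3 — no degree-2 surface has this shape.
(c) From the axis intercepts and sections: every point of the z-axis in the box is on the surface; every point of the x-axis in the box is on the surface.
(d) Putting this together gives p. Check: (0, -1, 0) on the y-axis lies on the surface, and p(0, -1, 0) = 0. ✓

3*x^2*y - y^3 - 2*y*z^2 + y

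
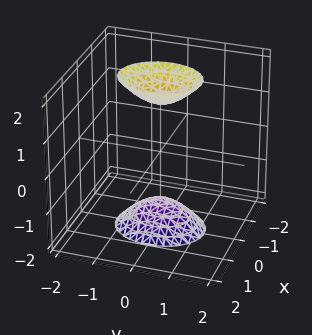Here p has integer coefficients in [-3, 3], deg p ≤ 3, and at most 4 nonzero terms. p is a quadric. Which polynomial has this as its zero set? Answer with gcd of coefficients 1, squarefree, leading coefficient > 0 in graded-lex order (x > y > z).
3*x^2 + 2*y^2 - z^2 + 2

The picture has 2 separate pieces. Treating them together as one polynomial.
Degree: two sheets facing apart; a quadric, so deg p = 2.
Symmetries: the y ↦ −y reflection is a symmetry, so y appears only in even powers; it's symmetric under x → −x, forcing even powers of x; it's symmetric under z → −z, forcing even powers of z.
Checking where it meets the axes: it misses every integer gridline on the x-axis; the surface avoids every integer y-axis point in the box.
Assembling these constraints gives the stated polynomial.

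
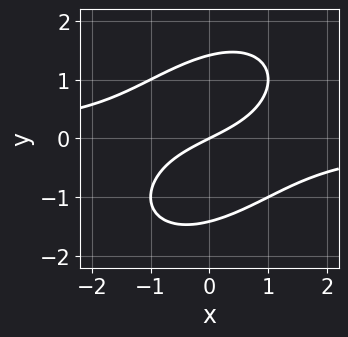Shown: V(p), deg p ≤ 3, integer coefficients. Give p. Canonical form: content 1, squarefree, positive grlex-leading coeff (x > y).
First, degree: the shape is more complex than any degree-2 curve, so deg p = 3.
Then, reading off the gridlines: one y-axis crossing is at y = 0; it meets the x-axis at x = 0 (among the integer gridlines).
Finally, together with the visible shape, these determine p as stated.

x^2*y - x*y^2 + y^3 + x - 2*y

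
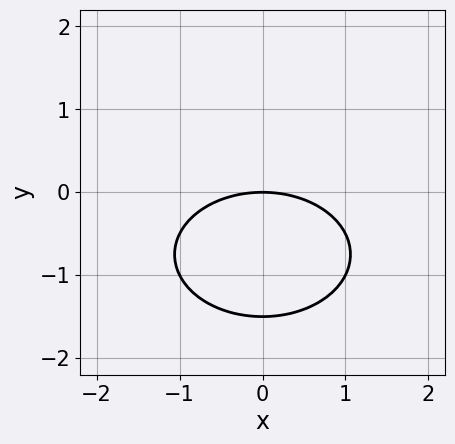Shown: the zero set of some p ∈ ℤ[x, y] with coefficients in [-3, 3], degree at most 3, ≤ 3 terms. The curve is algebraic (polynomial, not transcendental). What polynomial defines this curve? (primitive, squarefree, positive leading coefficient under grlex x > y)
x^2 + 2*y^2 + 3*y

The degree is 2 — the shape is more complex than any degree-1 curve.
Symmetries: it's symmetric under x → −x, forcing even powers of x.
Checking where it meets the axes: it crosses the y-axis at the gridline y = 0; one x-axis crossing is at x = 0.
These observations pin down the coefficients.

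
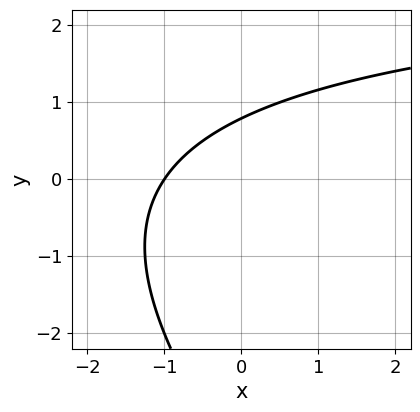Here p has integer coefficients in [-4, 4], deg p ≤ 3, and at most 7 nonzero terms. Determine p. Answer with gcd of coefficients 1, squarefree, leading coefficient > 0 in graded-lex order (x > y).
(a) Degree: a generic line meets the curve in up to 2 points, so deg p = 2.
(b) From the axis intercepts and sections: it meets the x-axis at x = -1 (among the integer gridlines).
(c) These observations pin down the coefficients.

x*y + y^2 - 3*x + 3*y - 3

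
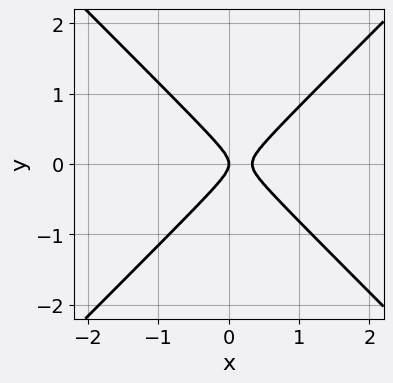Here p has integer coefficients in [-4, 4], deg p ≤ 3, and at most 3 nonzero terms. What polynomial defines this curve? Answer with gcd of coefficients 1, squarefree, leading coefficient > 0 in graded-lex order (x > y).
3*x^2 - 3*y^2 - x

First, degree: no degree-1 curve has this shape, so deg p = 2.
Then, symmetries: it's symmetric under y → −y, forcing even powers of y.
Then, against the integer gridlines: one y-axis crossing is at y = 0; it crosses the x-axis at the gridline x = 0.
Finally, matching integer coefficients to the picture gives p.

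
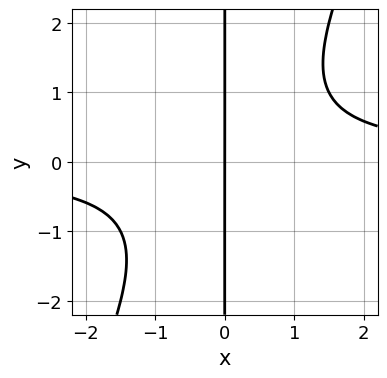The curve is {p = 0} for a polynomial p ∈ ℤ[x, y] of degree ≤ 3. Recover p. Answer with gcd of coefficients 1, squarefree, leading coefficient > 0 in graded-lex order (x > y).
2*x^2*y - x*y^2 - 2*x

Degree: the shape is more complex than any degree-2 curve, so deg p = 3.
Checking where it meets the axes: the visible y-axis segment lies entirely on the curve; one x-axis crossing is at x = 0.
Putting this together gives p.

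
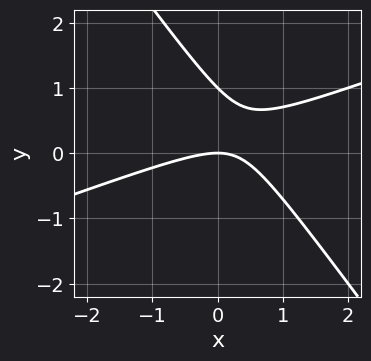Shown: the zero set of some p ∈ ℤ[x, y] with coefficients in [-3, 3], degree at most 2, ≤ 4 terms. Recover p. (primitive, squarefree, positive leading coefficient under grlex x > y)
The degree is 2 — no degree-1 curve has this shape.
Against the integer gridlines: among the integer gridlines, it crosses the y-axis at y ∈ {0, 1}; it crosses the x-axis at the gridline x = 0.
Fitting integer coefficients to these (and the overall shape) gives p.

x^2 - 2*x*y - 2*y^2 + 2*y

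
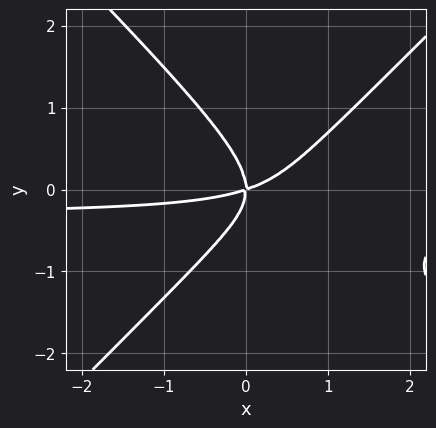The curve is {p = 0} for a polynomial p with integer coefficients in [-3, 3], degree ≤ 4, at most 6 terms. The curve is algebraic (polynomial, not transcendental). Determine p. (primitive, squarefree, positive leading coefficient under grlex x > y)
3*x^2*y - 3*y^3 + x^2 - 3*x*y

deg p = 3. No degree-2 curve has this shape.
Checking where it meets the axes: one x-axis crossing is at x = 0; it meets the y-axis at y = 0 (among the integer gridlines).
Assembling these constraints gives the stated polynomial.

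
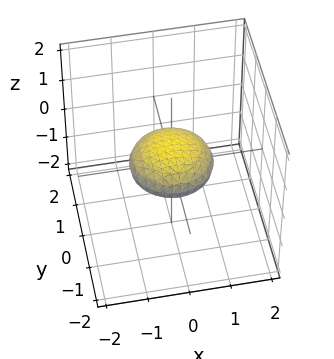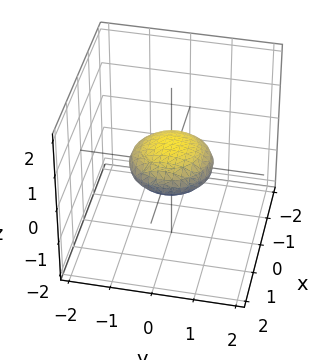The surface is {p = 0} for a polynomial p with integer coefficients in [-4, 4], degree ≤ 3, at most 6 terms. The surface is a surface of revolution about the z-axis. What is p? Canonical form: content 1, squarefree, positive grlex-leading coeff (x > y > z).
x^2 + y^2 + 3*z^2 - 1

Degree: no degree-1 surface has this shape, so deg p = 2.
Symmetry: the z-axis is an axis of rotation, so x and y enter only as x² + y².
Against the integer gridlines: the y-axis gridline crossings are at y ∈ {-1, 1}; among the integer gridlines, it crosses the x-axis at x ∈ {-1, 1}.
Solving for integer coefficients yields p as stated.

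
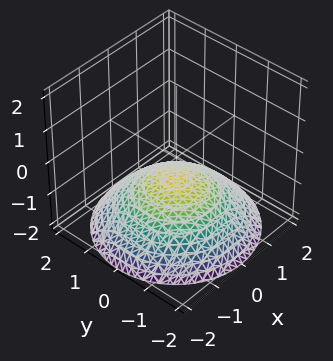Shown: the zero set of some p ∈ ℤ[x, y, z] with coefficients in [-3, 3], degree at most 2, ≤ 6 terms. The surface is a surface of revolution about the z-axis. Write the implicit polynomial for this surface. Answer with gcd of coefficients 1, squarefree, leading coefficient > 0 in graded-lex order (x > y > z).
x^2 + y^2 + 3*z + 2

First, the degree is 2 — no degree-1 surface has this shape.
Next, symmetries: rotational symmetry about the z-axis ⇒ p depends on x, y only through x² + y².
Next, checking where it meets the axes: a circular section at z = -1 has radius exactly 1; the surface avoids every integer y-axis point in the box; no x-intercept at any integer in the box.
Finally, solving for integer coefficients yields p as stated.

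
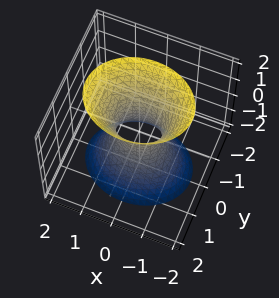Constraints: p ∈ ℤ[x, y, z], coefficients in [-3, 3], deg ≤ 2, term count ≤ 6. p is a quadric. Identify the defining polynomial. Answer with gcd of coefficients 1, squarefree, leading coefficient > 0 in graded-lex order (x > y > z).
First, deg p = 2. One connected sheet with a waist; a quadric.
Next, symmetries: it's symmetric under y → −y, forcing even powers of y; mirror symmetry z ↦ −z ⇒ only even powers of z; mirror symmetry x ↦ −x ⇒ only even powers of x.
Then, against the integer gridlines: the surface avoids every integer z-axis point in the box.
Finally, fitting integer coefficients to these (and the overall shape) gives p.

2*x^2 + 3*y^2 - z^2 - 1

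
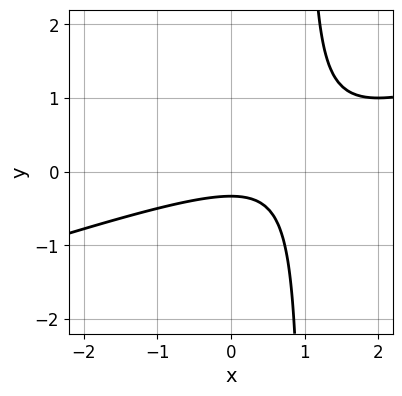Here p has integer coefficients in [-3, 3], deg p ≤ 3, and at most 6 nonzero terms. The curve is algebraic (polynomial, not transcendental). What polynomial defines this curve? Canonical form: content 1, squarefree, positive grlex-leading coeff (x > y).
The degree is 2 — a generic line meets the curve in up to 2 points.
From the axis intercepts and sections: the curve avoids every integer x-axis point in the box.
Solving for integer coefficients yields p as stated.

x^2 - 3*x*y - x + 3*y + 1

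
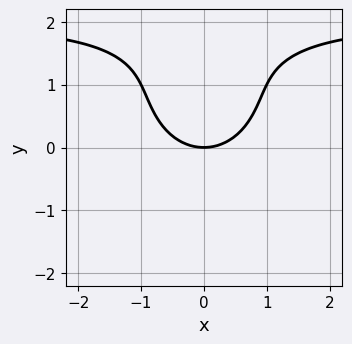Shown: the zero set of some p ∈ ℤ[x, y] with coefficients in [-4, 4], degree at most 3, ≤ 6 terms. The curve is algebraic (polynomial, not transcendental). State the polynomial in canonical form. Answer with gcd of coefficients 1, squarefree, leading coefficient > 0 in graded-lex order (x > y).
x^2*y + y^3 - 2*x^2 - 3*y^2 + 3*y

1. Degree: a generic line meets the curve in up to 3 points, so deg p = 3.
2. Symmetries: the x ↦ −x reflection is a symmetry, so x appears only in even powers.
3. Reading off the gridlines: it meets the x-axis at x = 0 (among the integer gridlines); it meets the y-axis at y = 0 (among the integer gridlines).
4. Fitting integer coefficients to these (and the overall shape) gives p.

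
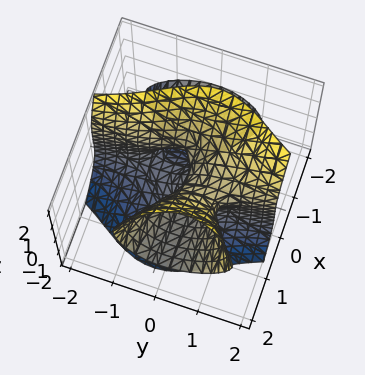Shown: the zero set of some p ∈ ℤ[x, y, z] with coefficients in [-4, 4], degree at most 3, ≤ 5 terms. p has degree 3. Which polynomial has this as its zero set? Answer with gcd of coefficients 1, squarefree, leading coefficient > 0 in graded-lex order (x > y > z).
deg p = 3. No degree-2 surface has this shape.
Reading off the gridlines: the visible x-axis segment lies entirely on the surface; one z-axis crossing is at z = 0; it crosses the y-axis at the gridline y = 0.
The integer polynomial consistent with all of this is the stated p.

2*x^2*z - 3*x*y^2 + x*y*z - z^3 + y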